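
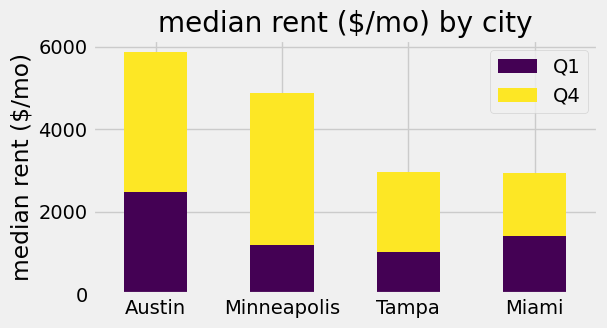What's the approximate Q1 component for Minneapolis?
Q1 top ≈ 1000, bottom ≈ 0; segment ≈ 1000.

≈ 1000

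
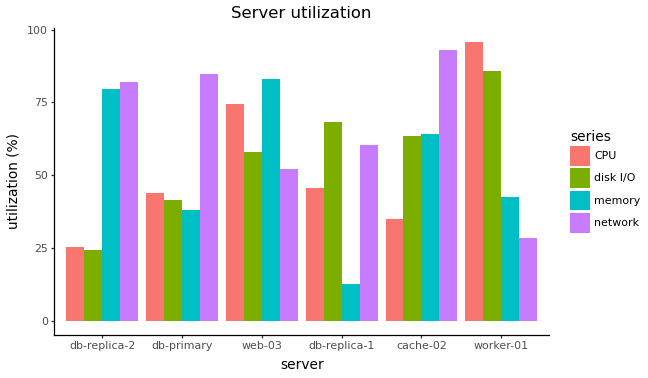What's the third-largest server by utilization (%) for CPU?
db-replica-1

Top 4 for CPU: worker-01 ≈ 100, web-03 ≈ 70, db-replica-1 ≈ 50, db-primary ≈ 40.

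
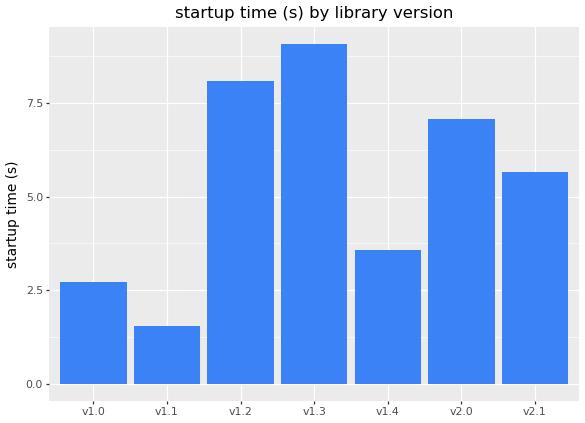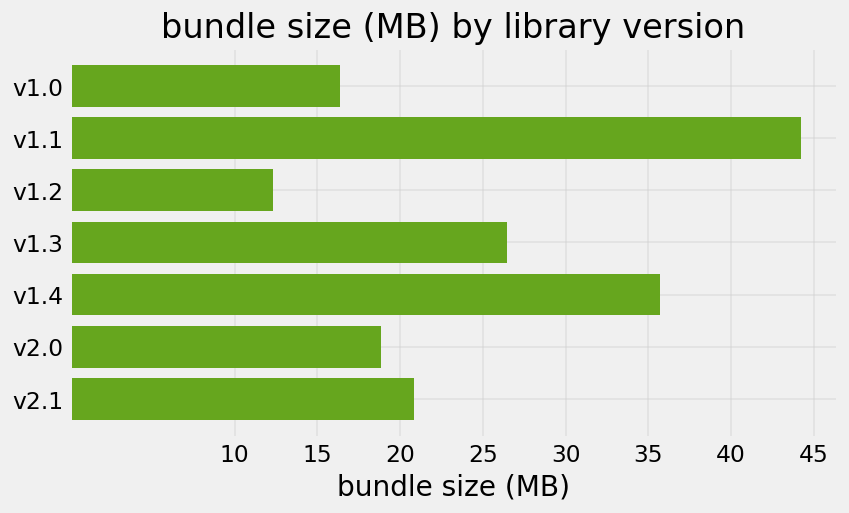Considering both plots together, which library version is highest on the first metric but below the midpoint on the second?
Chart 2 median bundle size (MB) ≈ 20; below-median library versions: v1.0, v1.2, v2.0. Among those, v1.2 has the highest startup time (s) (≈ 8).

v1.2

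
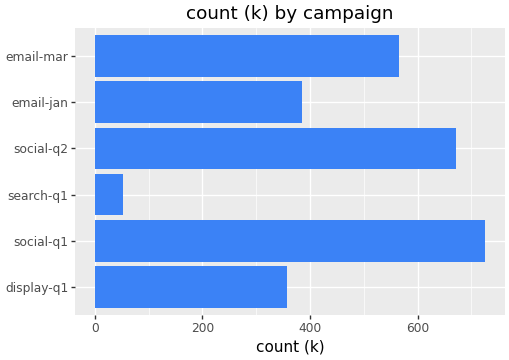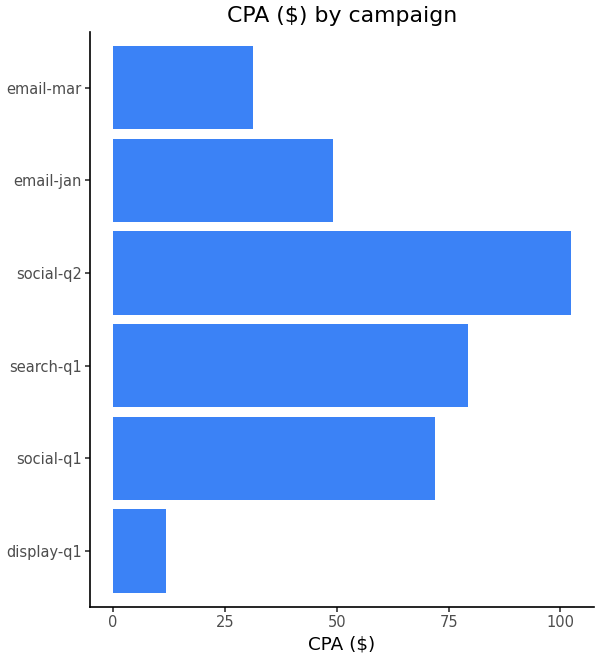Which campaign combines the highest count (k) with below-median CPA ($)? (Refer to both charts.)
Chart 2 median CPA ($) ≈ 60; below-median campaigns: display-q1, email-jan, email-mar. Among those, email-mar has the highest count (k) (≈ 600).

email-mar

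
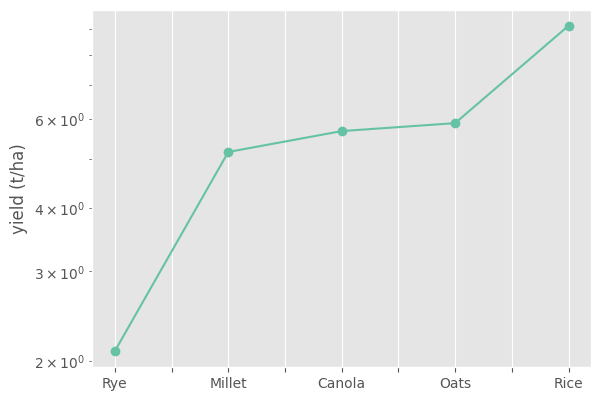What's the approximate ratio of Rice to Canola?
≈ 1.5×

Rice ≈ 9, Canola ≈ 6; 9/6 ≈ 1.5.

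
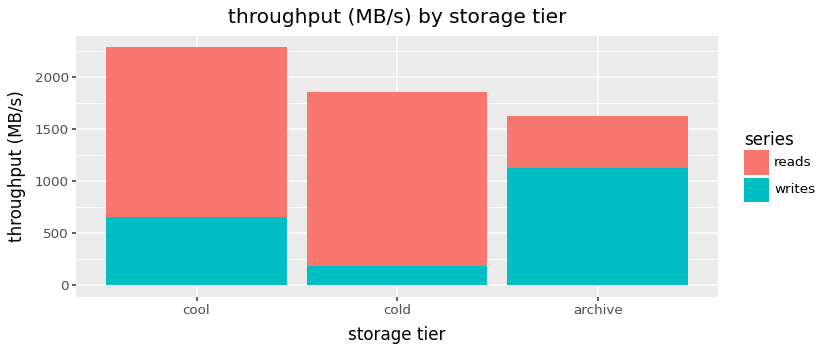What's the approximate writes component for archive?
≈ 1200

writes top ≈ 1200, bottom ≈ 0; segment ≈ 1200.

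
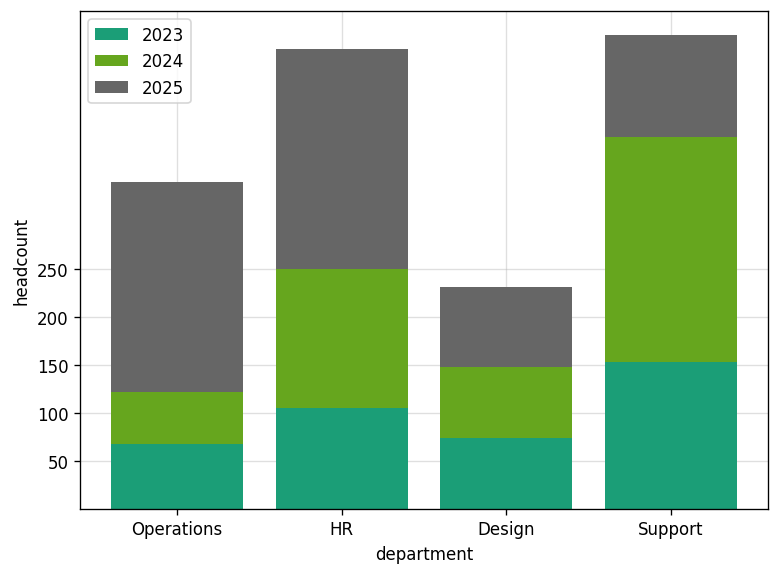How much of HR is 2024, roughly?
≈ 150

2024 top ≈ 250, bottom ≈ 100; segment ≈ 150.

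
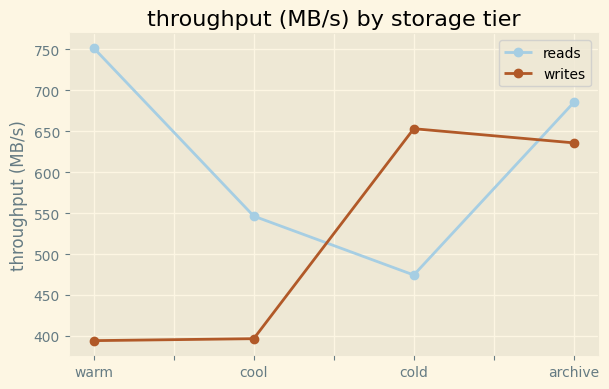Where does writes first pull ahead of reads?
cold

cool: writes ≈ 400 vs reads ≈ 550 (not yet); cold: writes ≈ 650 vs reads ≈ 450 (first crossover).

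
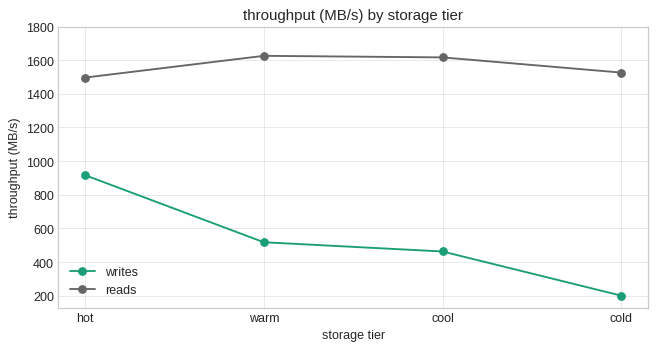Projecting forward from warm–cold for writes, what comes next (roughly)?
≈ 0

Last three: 600, 400, 200 → slope ≈ -200/step → next ≈ 0.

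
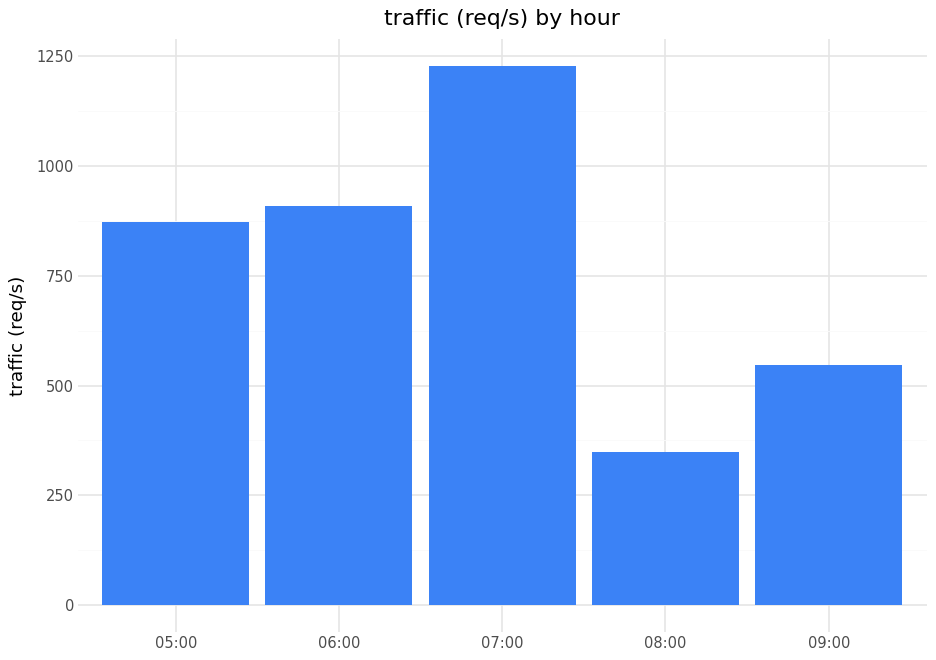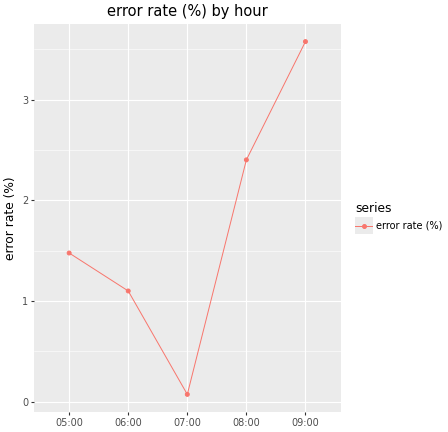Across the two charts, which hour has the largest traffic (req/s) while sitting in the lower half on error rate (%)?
Chart 2 median error rate (%) ≈ 1.5; below-median hours: 06:00, 07:00. Among those, 07:00 has the highest traffic (req/s) (≈ 1200).

07:00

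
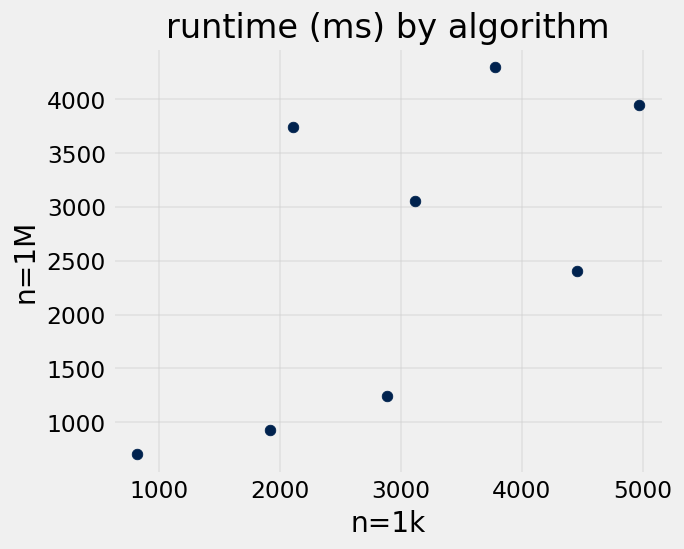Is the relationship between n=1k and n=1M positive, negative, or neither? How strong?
positive, moderate

Points are positively correlated; moderate (|r| ≈ 0.6).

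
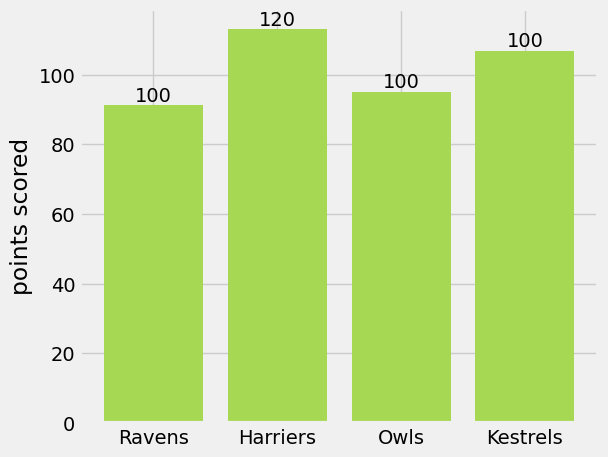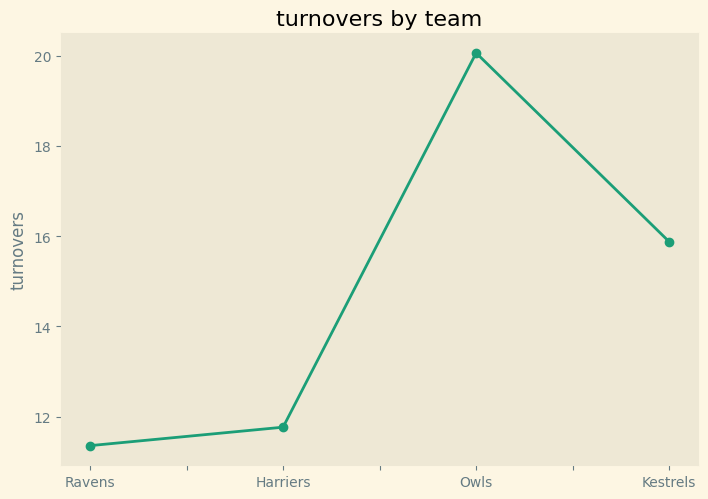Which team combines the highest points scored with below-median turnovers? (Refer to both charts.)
Harriers

Chart 2 median turnovers ≈ 14; below-median teams: Ravens, Harriers. Among those, Harriers has the highest points scored (≈ 120).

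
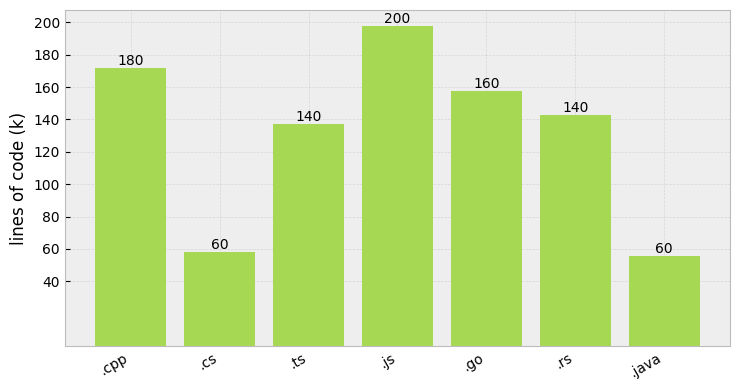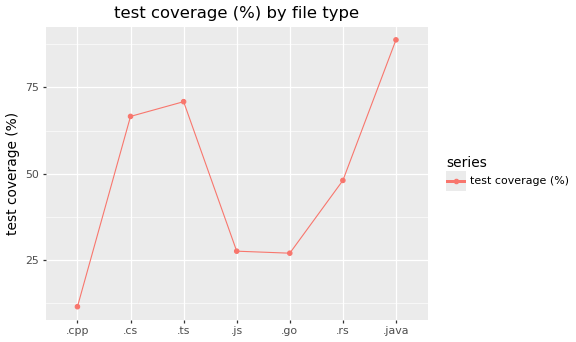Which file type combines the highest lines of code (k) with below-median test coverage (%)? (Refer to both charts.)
.js

Chart 2 median test coverage (%) ≈ 50; below-median file types: .cpp, .js, .go. Among those, .js has the highest lines of code (k) (≈ 200).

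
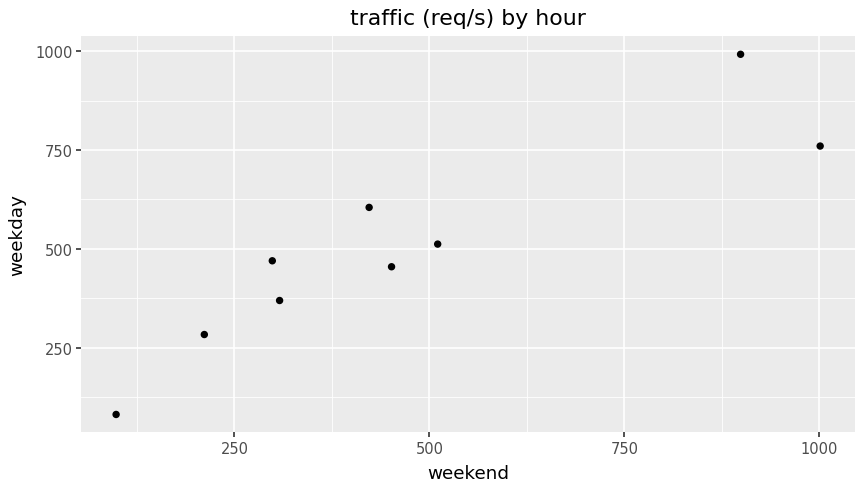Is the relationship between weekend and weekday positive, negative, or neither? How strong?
Points are positively correlated; strong (|r| ≈ 0.9).

positive, strong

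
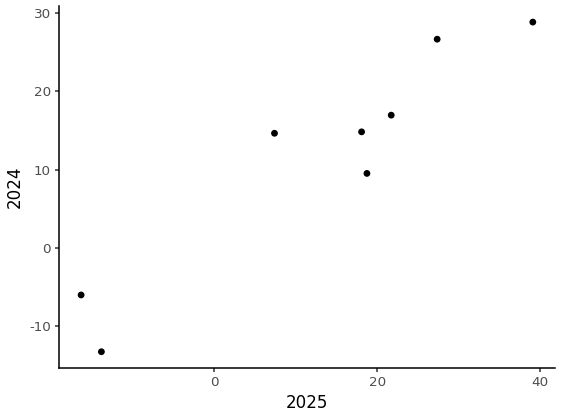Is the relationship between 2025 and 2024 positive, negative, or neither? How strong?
positive, strong

Points are positively correlated; strong (|r| ≈ 0.9).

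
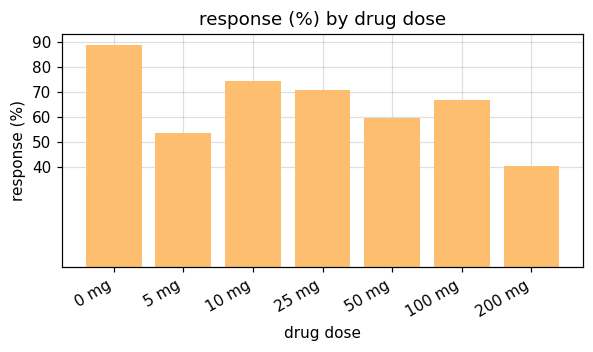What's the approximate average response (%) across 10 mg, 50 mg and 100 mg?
(70 + 60 + 70) / 3 ≈ 67.

≈ 67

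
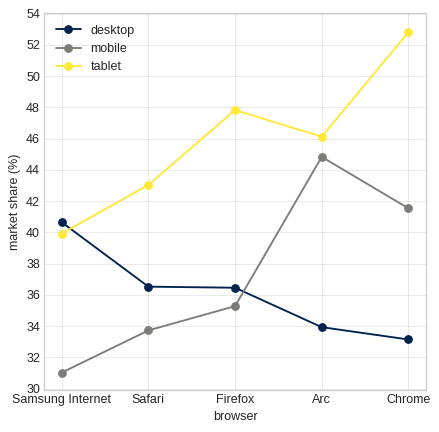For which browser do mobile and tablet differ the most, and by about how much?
Firefox, ≈ 12 %

Firefox: mobile ≈ 36, tablet ≈ 48 → gap ≈ 12. Next-largest (Chrome) is only ≈ 10.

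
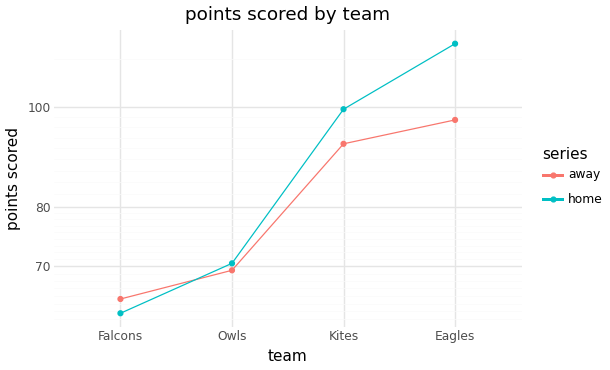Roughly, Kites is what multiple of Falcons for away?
Kites ≈ 90, Falcons ≈ 65; 90/65 ≈ 1.38.

≈ 1.38×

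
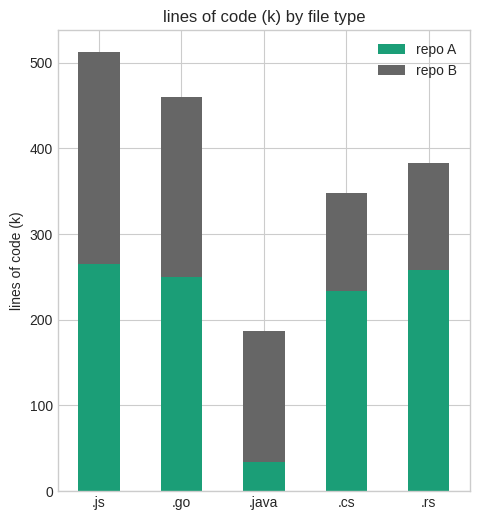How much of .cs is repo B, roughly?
repo B top ≈ 350, bottom ≈ 250; segment ≈ 100.

≈ 100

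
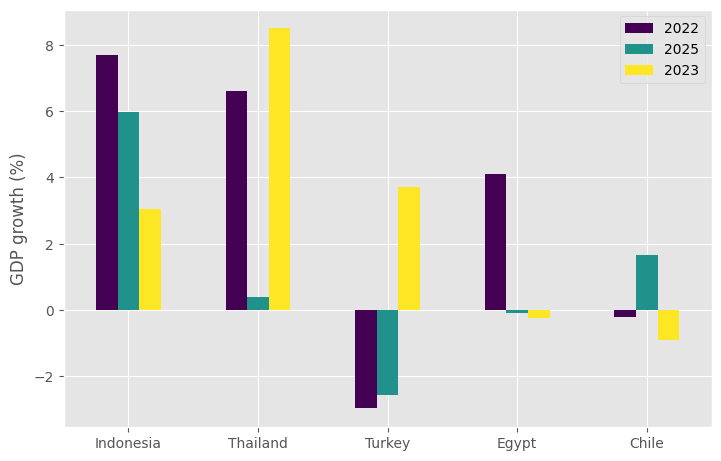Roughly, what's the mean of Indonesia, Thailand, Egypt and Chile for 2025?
≈ 2

(6 + 0 + 0 + 2) / 4 ≈ 2.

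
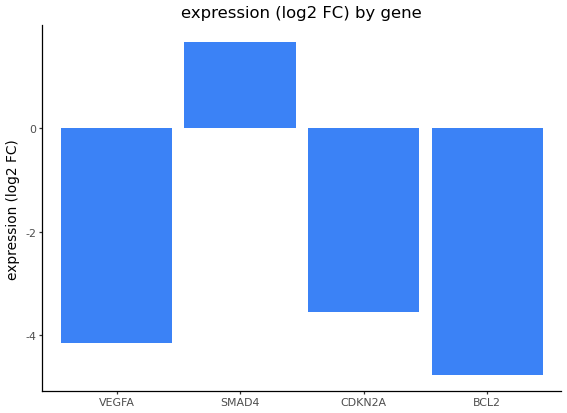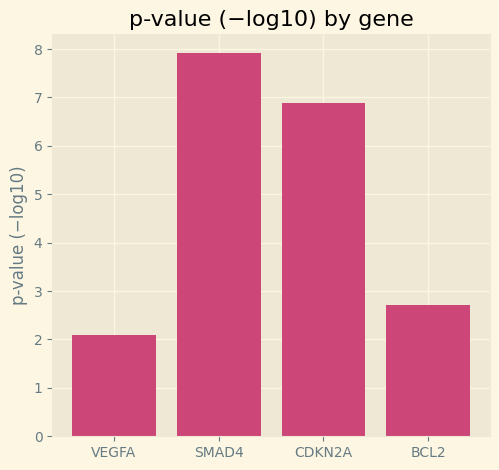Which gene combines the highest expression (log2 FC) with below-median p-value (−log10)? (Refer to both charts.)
Chart 2 median p-value (−log10) ≈ 5; below-median genes: VEGFA, BCL2. Among those, VEGFA has the highest expression (log2 FC) (≈ -4.2).

VEGFA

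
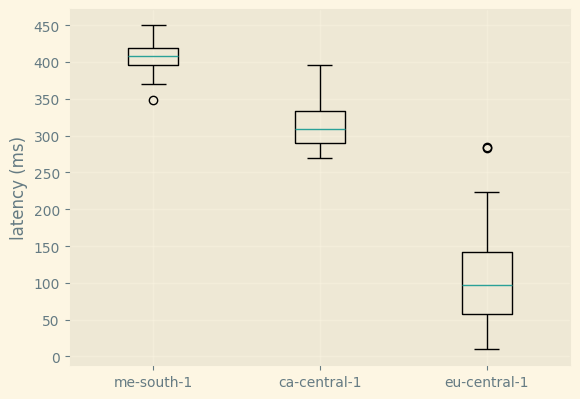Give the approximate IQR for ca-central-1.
Q3 ≈ 350, Q1 ≈ 300; IQR ≈ 50.

≈ 50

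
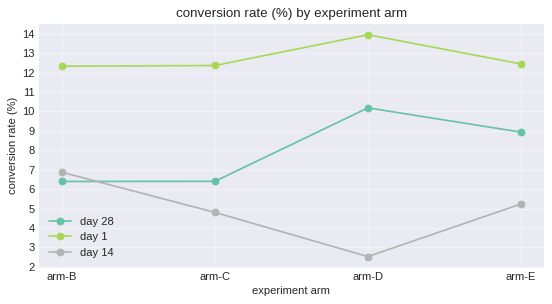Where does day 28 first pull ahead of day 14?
arm-C

arm-B: day 28 ≈ 6 vs day 14 ≈ 7 (not yet); arm-C: day 28 ≈ 6 vs day 14 ≈ 5 (first crossover).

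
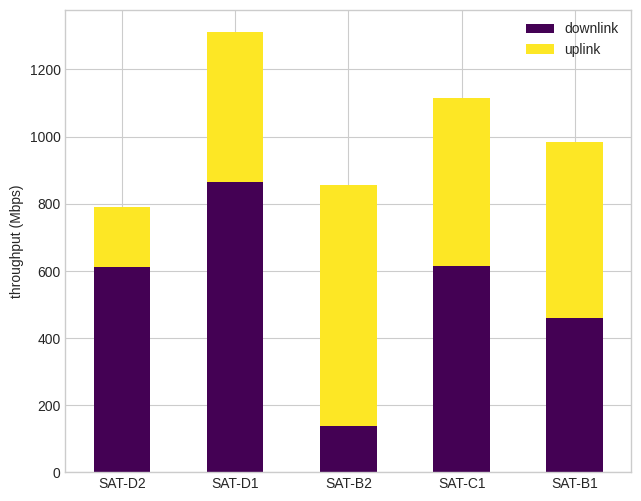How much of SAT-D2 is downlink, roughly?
≈ 600

downlink top ≈ 600, bottom ≈ 0; segment ≈ 600.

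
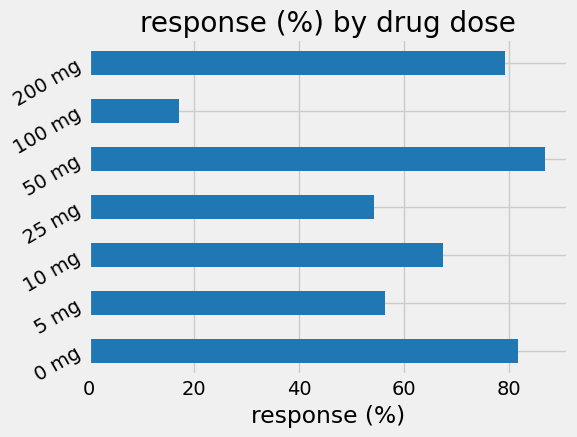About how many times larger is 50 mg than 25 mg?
≈ 1.8×

50 mg ≈ 90, 25 mg ≈ 50; 90/50 ≈ 1.8.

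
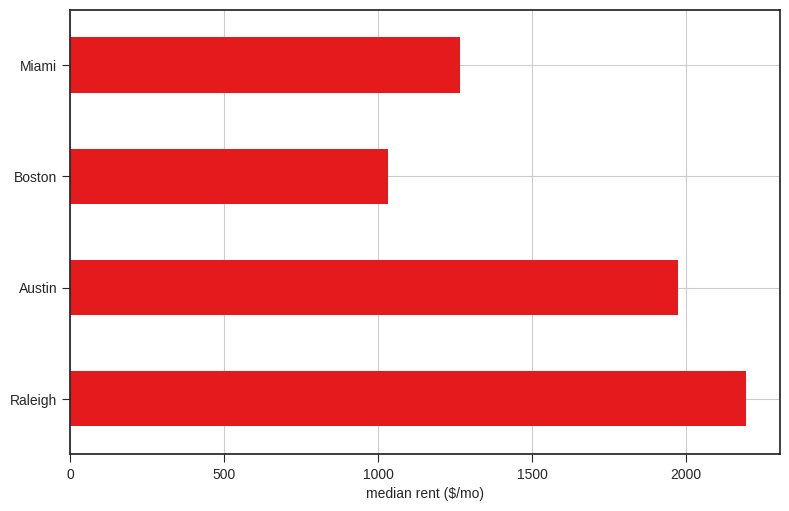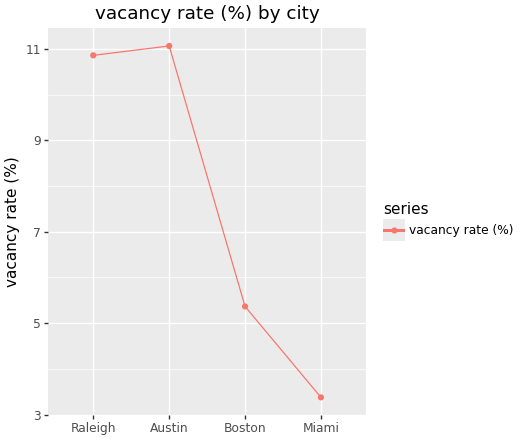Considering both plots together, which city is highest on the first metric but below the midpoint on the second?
Chart 2 median vacancy rate (%) ≈ 8; below-median cities: Boston, Miami. Among those, Miami has the highest median rent ($/mo) (≈ 1500).

Miami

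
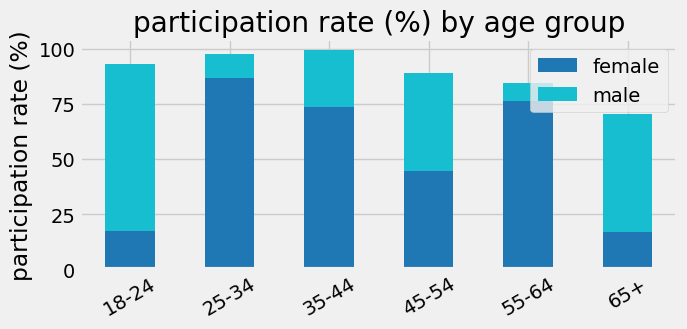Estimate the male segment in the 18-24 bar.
male top ≈ 90, bottom ≈ 20; segment ≈ 70.

≈ 70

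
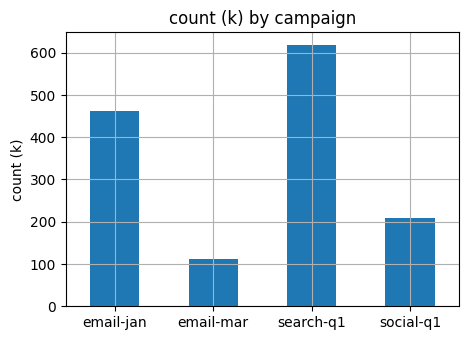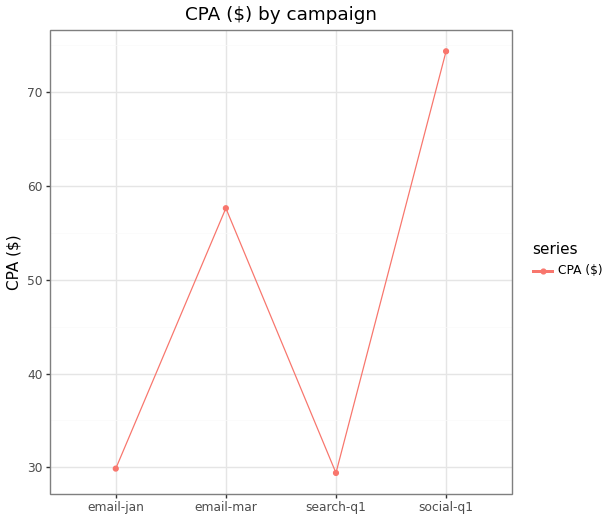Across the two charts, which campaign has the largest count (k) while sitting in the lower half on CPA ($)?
Chart 2 median CPA ($) ≈ 40; below-median campaigns: email-jan, search-q1. Among those, search-q1 has the highest count (k) (≈ 600).

search-q1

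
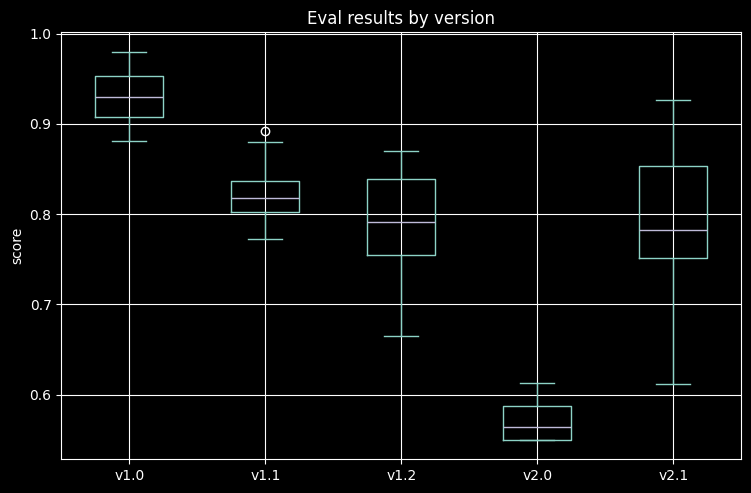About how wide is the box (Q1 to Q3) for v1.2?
Q3 ≈ 0.85, Q1 ≈ 0.75; IQR ≈ 0.10.

≈ 0.10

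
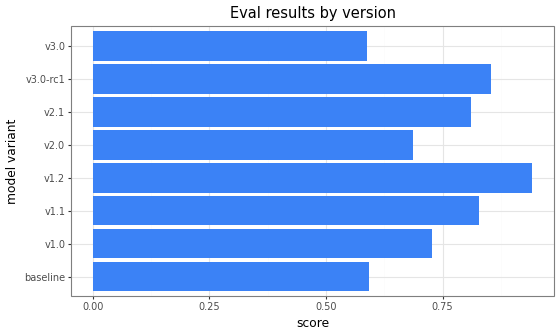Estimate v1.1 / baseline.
v1.1 ≈ 0.8, baseline ≈ 0.6; 0.8/0.6 ≈ 1.33.

≈ 1.33×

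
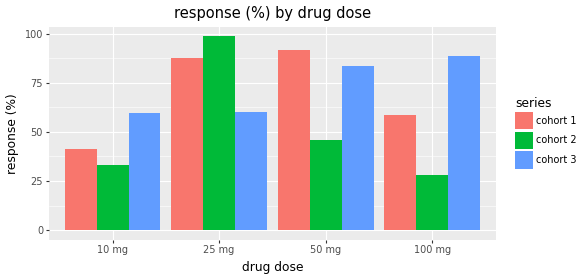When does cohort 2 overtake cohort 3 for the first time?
25 mg

10 mg: cohort 2 ≈ 30 vs cohort 3 ≈ 60 (not yet); 25 mg: cohort 2 ≈ 100 vs cohort 3 ≈ 60 (first crossover).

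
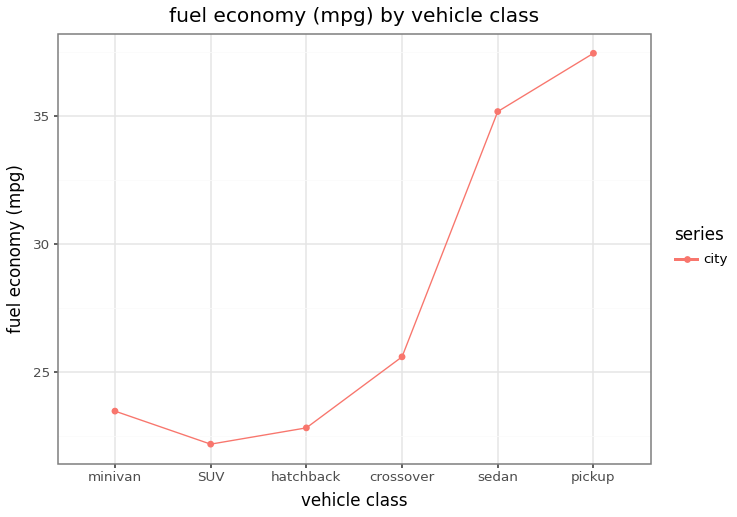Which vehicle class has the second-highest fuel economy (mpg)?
Top 3: pickup ≈ 38, sedan ≈ 36, crossover ≈ 26.

sedan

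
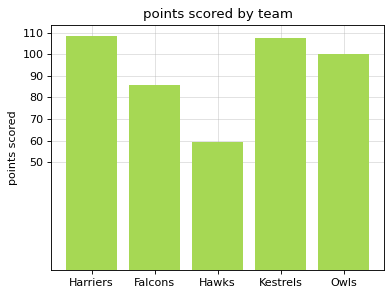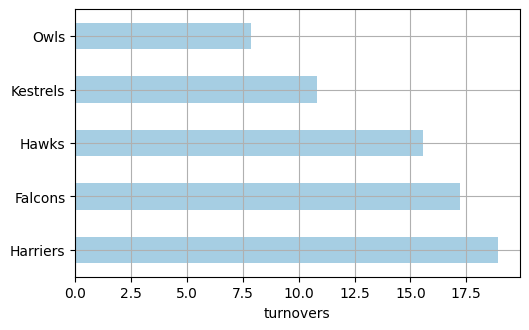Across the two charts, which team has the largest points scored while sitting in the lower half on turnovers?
Chart 2 median turnovers ≈ 16; below-median teams: Kestrels, Owls. Among those, Kestrels has the highest points scored (≈ 110).

Kestrels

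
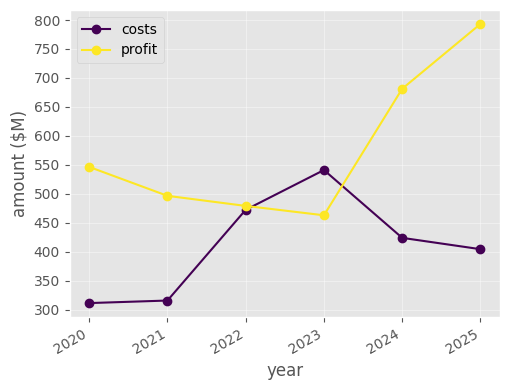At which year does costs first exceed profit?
2022: costs ≈ 450 vs profit ≈ 500 (not yet); 2023: costs ≈ 550 vs profit ≈ 450 (first crossover).

2023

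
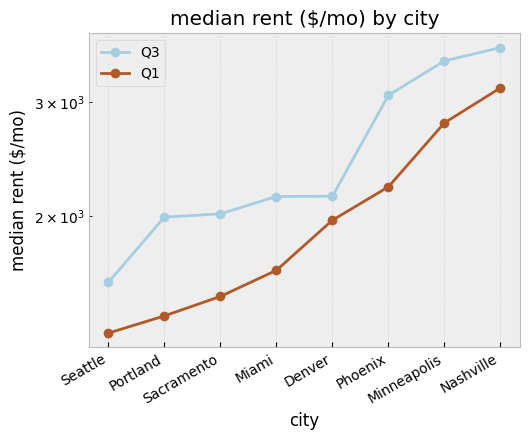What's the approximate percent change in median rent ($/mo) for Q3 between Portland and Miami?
≈ +10%

Portland ≈ 2000, Miami ≈ 2200; (2200 − 2000) / 2000 ≈ +10%.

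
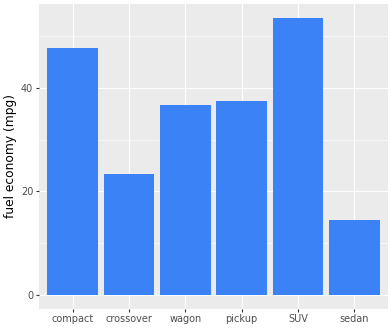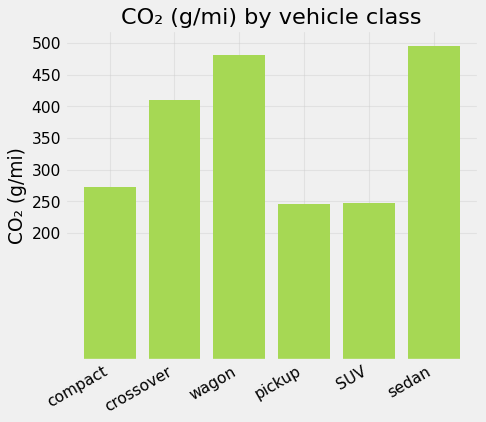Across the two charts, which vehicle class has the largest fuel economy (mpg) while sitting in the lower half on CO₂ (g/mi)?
SUV

Chart 2 median CO₂ (g/mi) ≈ 350; below-median vehicle classes: compact, pickup, SUV. Among those, SUV has the highest fuel economy (mpg) (≈ 55).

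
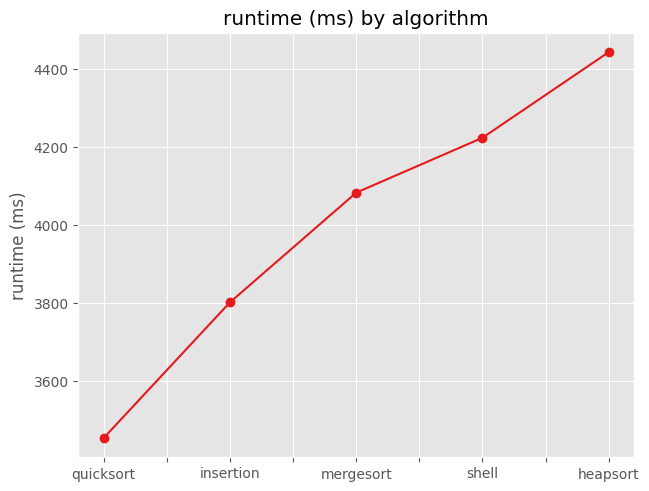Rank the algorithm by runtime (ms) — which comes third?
mergesort

Top 4: heapsort ≈ 4400, shell ≈ 4200, mergesort ≈ 4100, insertion ≈ 3800.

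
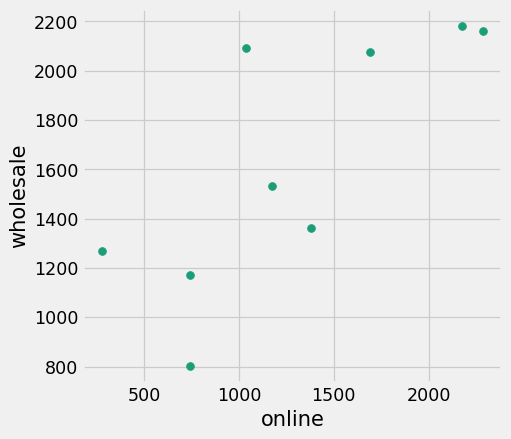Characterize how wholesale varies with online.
positive, strong

Points are positively correlated; strong (|r| ≈ 0.8).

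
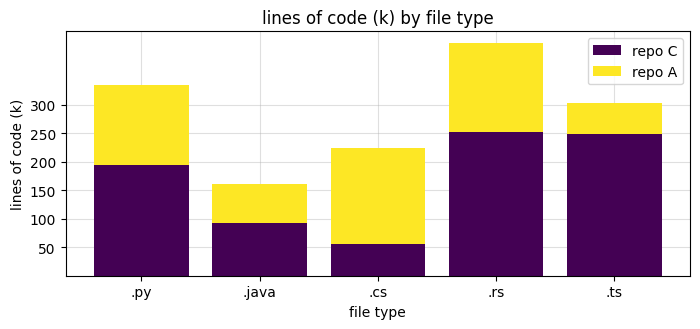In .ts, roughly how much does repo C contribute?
≈ 250

repo C top ≈ 250, bottom ≈ 0; segment ≈ 250.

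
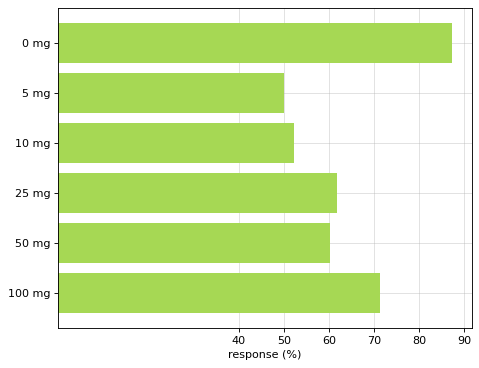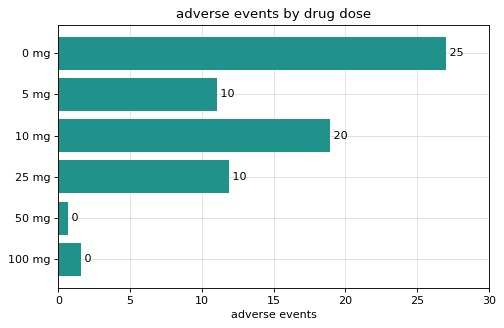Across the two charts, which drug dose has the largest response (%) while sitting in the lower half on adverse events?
Chart 2 median adverse events ≈ 10; below-median drug doses: 5 mg, 50 mg, 100 mg. Among those, 100 mg has the highest response (%) (≈ 70).

100 mg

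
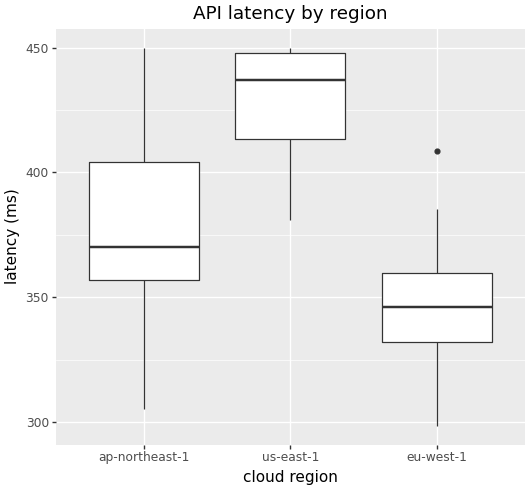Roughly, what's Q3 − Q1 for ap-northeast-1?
Q3 ≈ 400, Q1 ≈ 360; IQR ≈ 40.

≈ 40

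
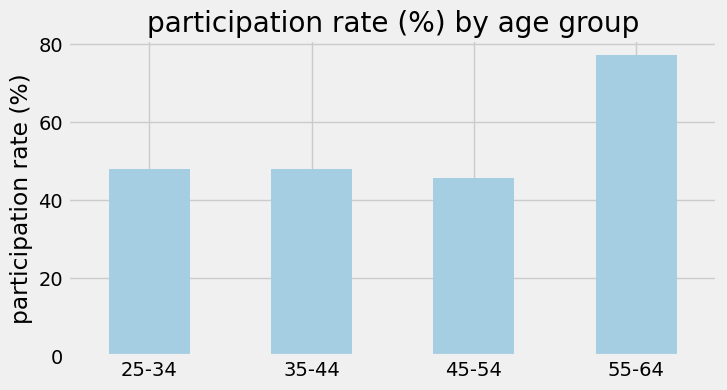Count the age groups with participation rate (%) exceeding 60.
Above 60: 55-64.

1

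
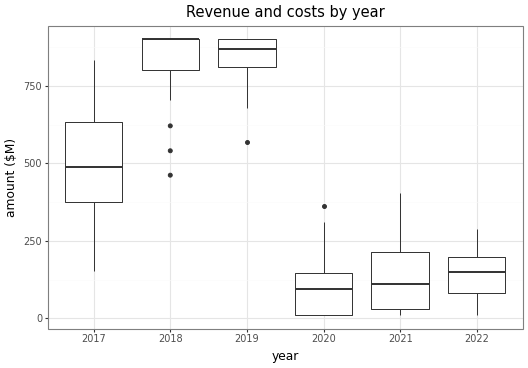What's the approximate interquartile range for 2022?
Q3 ≈ 200, Q1 ≈ 100; IQR ≈ 100.

≈ 100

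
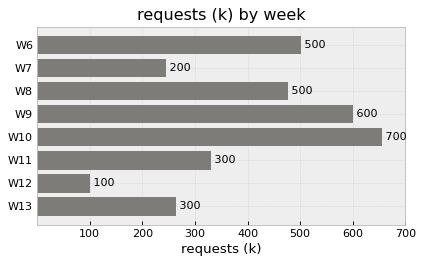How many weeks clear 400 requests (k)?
4

Above 400: W6, W8, W9, W10.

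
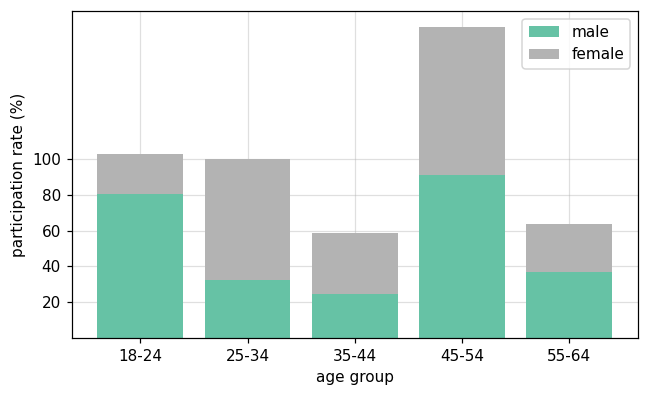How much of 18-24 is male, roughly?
male top ≈ 80, bottom ≈ 0; segment ≈ 80.

≈ 80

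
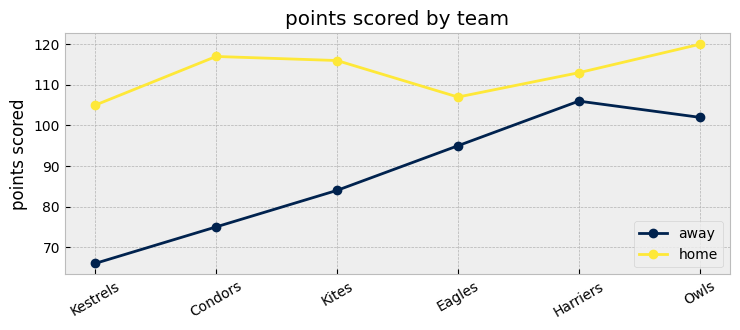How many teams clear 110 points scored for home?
Above 110: Condors, Kites, Harriers, Owls.

4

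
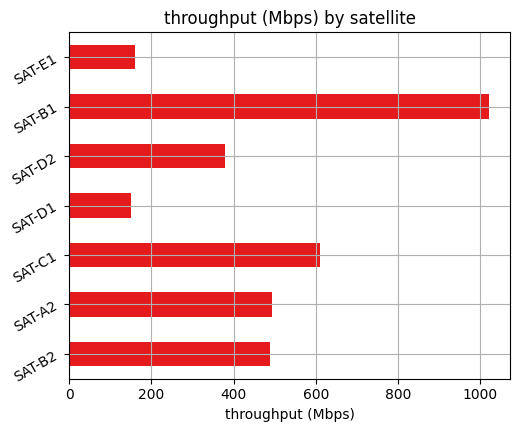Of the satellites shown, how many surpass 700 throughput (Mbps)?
Above 700: SAT-B1.

1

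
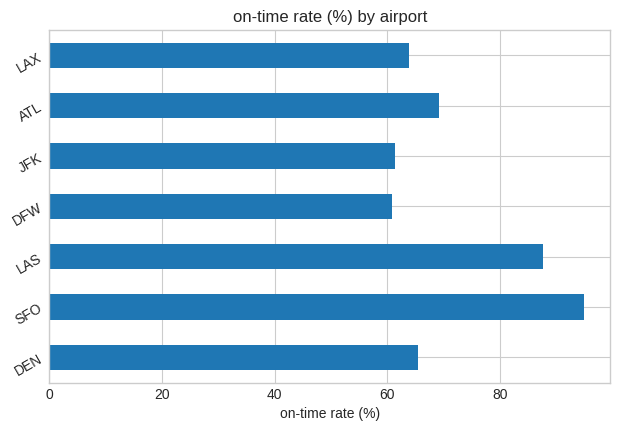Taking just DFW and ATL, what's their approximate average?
(60 + 70) / 2 ≈ 65.

≈ 65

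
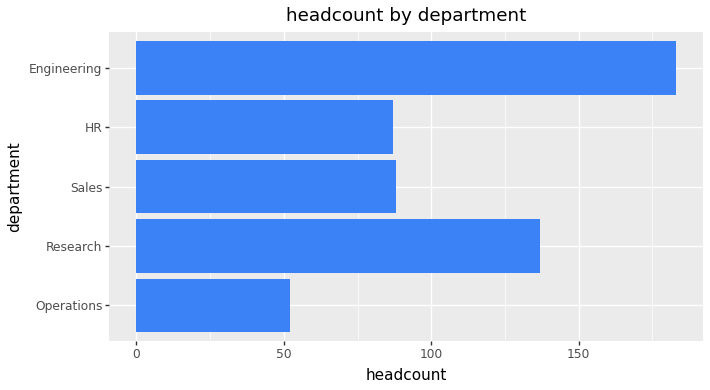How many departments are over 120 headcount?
Above 120: Research, Engineering.

2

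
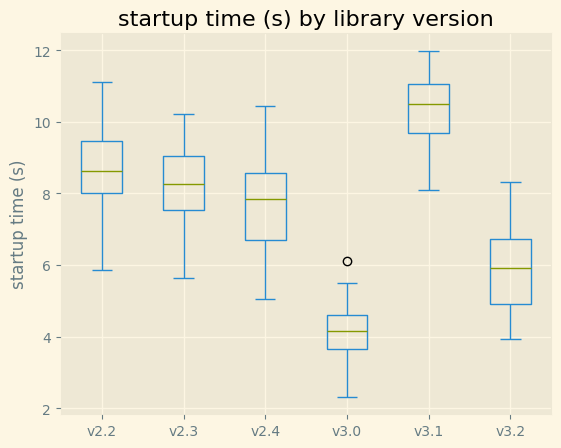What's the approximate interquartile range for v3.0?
Q3 ≈ 5, Q1 ≈ 4; IQR ≈ 1.

≈ 1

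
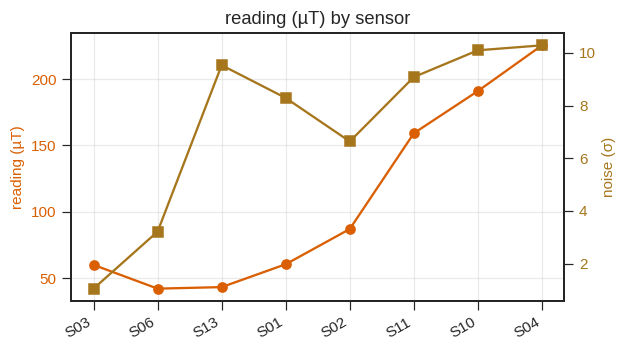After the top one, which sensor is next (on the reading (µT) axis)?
S10

Top 3 (on the reading (µT) axis): S04 ≈ 220, S10 ≈ 200, S11 ≈ 160.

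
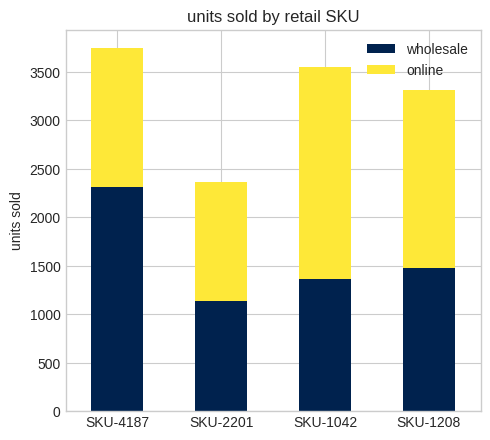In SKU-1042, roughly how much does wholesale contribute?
wholesale top ≈ 1500, bottom ≈ 0; segment ≈ 1500.

≈ 1500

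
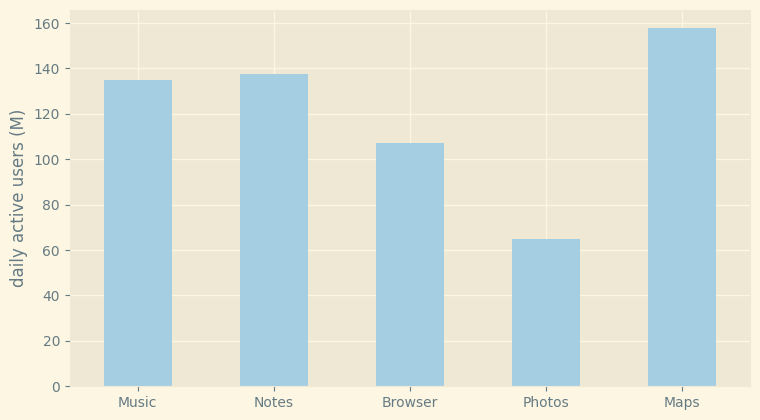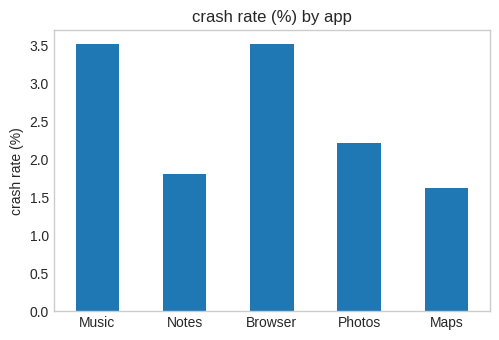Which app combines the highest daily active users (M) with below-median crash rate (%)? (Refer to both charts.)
Chart 2 median crash rate (%) ≈ 2; below-median apps: Notes, Maps. Among those, Maps has the highest daily active users (M) (≈ 160).

Maps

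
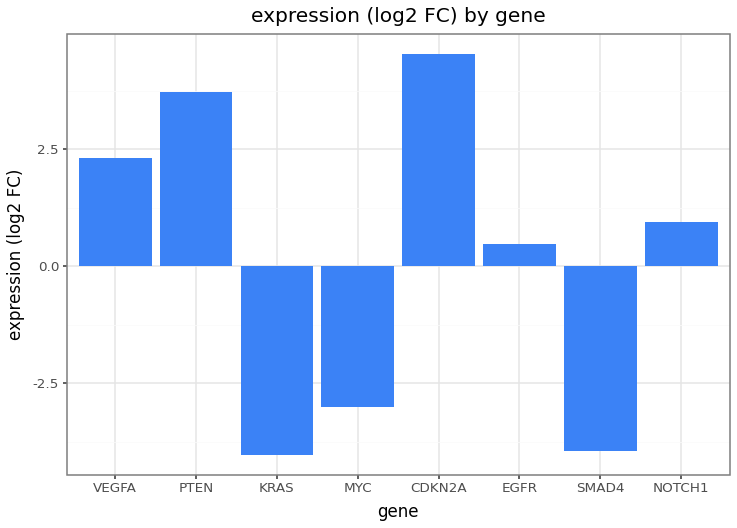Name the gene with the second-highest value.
Top 3: CDKN2A ≈ 5, PTEN ≈ 4, VEGFA ≈ 2.

PTEN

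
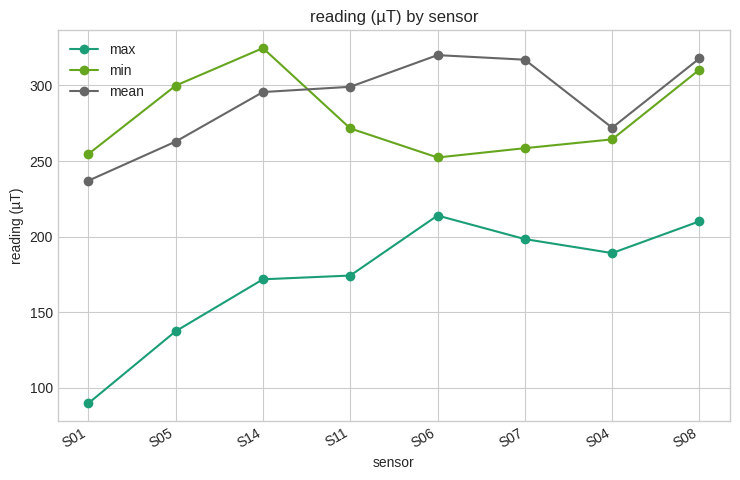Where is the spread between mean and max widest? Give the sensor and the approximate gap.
S01: mean ≈ 240, max ≈ 80 → gap ≈ 160. Next-largest (S05) is only ≈ 120.

S01, ≈ 160 µT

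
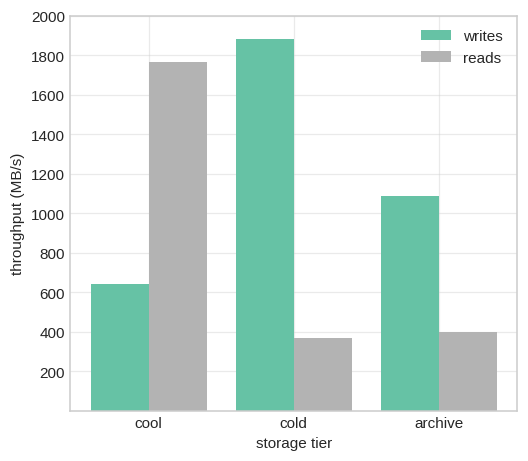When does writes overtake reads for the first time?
cold

cool: writes ≈ 600 vs reads ≈ 1800 (not yet); cold: writes ≈ 1800 vs reads ≈ 400 (first crossover).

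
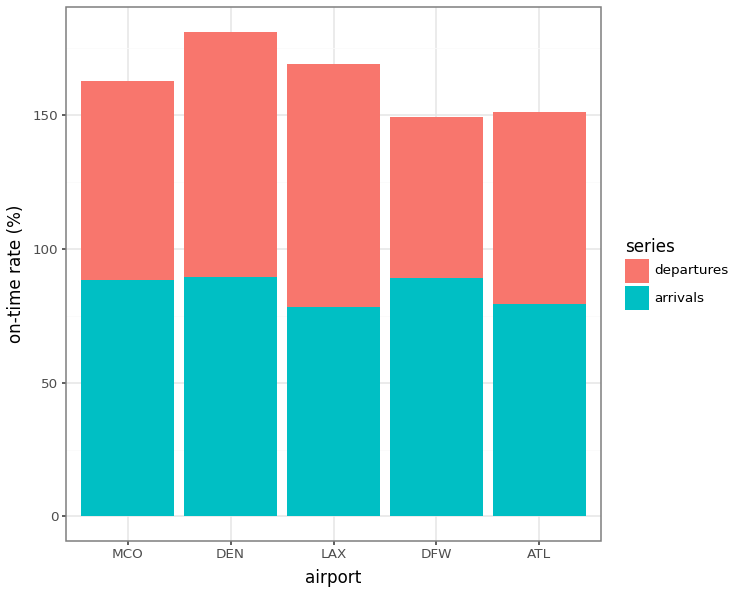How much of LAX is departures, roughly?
≈ 80

departures top ≈ 160, bottom ≈ 80; segment ≈ 80.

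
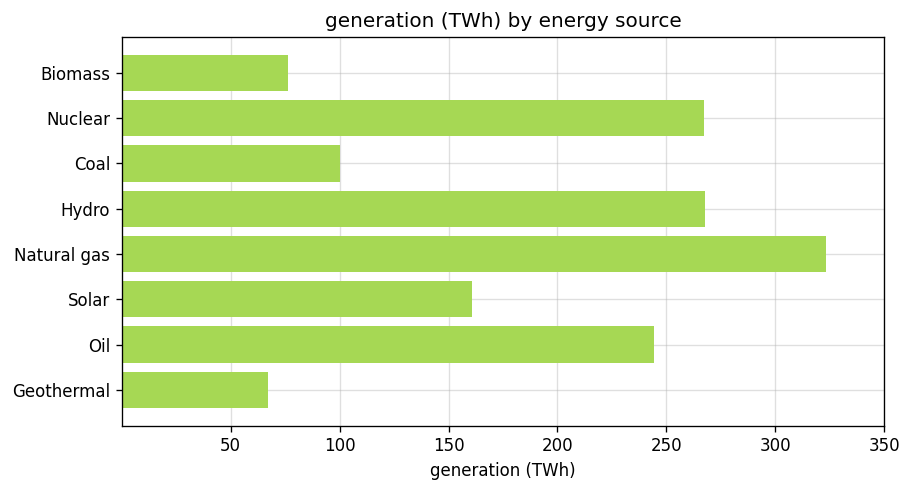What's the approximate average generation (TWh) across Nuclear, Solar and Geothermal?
≈ 150

(250 + 150 + 50) / 3 ≈ 150.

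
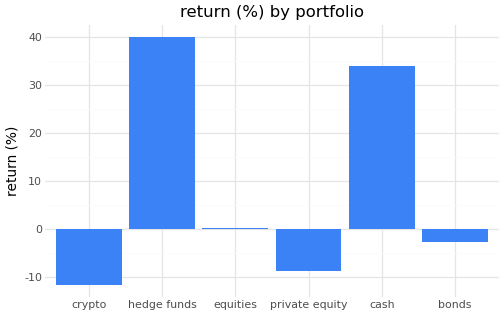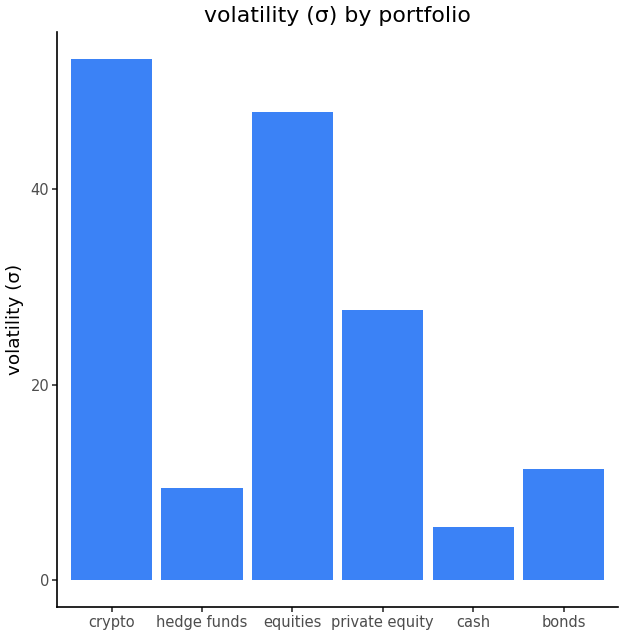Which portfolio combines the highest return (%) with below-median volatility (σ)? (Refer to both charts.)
hedge funds

Chart 2 median volatility (σ) ≈ 20; below-median portfolios: hedge funds, cash, bonds. Among those, hedge funds has the highest return (%) (≈ 40).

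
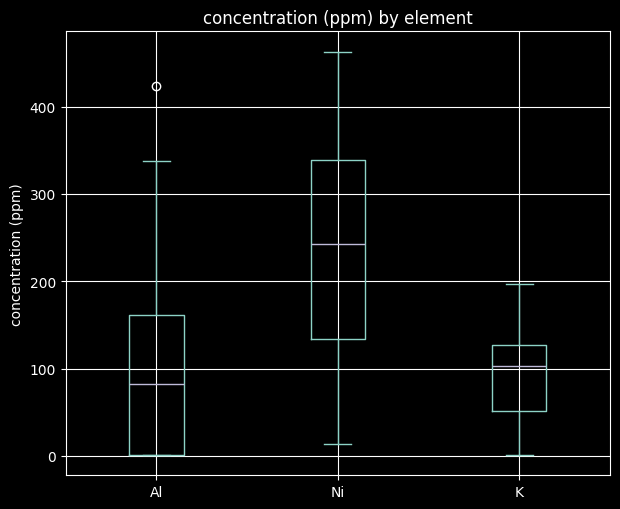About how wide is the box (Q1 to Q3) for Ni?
≈ 200

Q3 ≈ 340, Q1 ≈ 140; IQR ≈ 200.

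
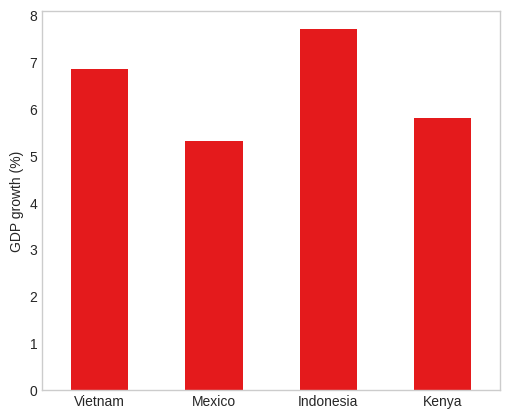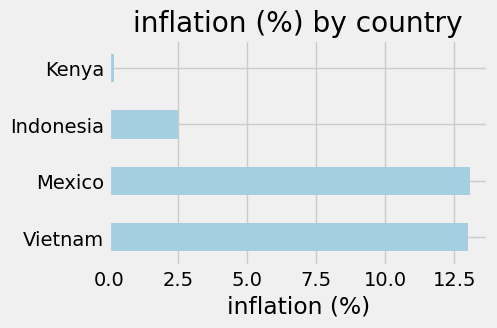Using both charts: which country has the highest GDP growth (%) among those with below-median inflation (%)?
Indonesia

Chart 2 median inflation (%) ≈ 8; below-median countries: Indonesia, Kenya. Among those, Indonesia has the highest GDP growth (%) (≈ 8).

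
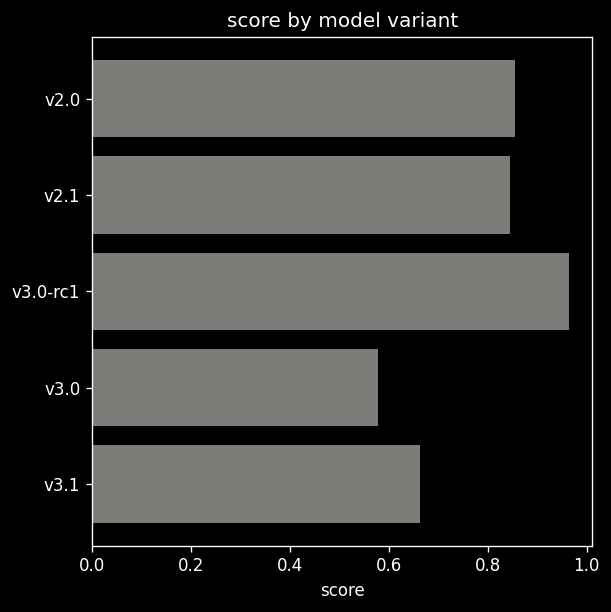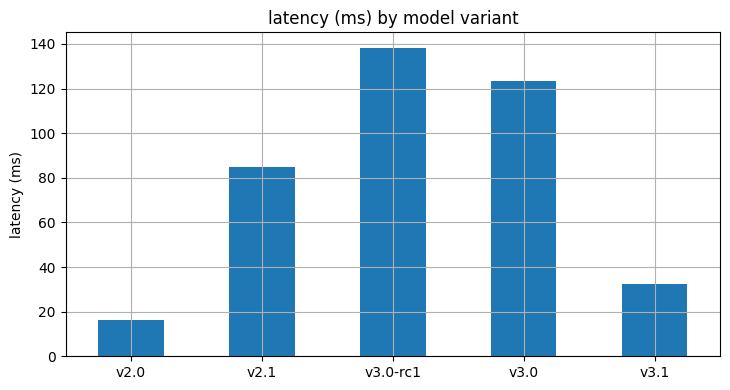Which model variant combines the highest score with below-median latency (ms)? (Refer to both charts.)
v2.0

Chart 2 median latency (ms) ≈ 80; below-median model variants: v2.0, v3.1. Among those, v2.0 has the highest score (≈ 0.9).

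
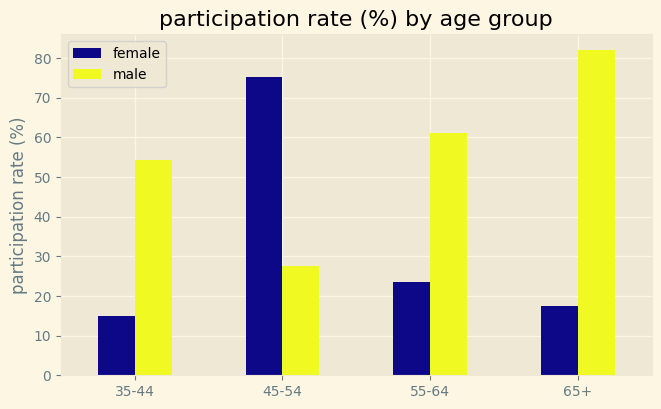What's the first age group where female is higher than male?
35-44: female ≈ 10 vs male ≈ 50 (not yet); 45-54: female ≈ 80 vs male ≈ 30 (first crossover).

45-54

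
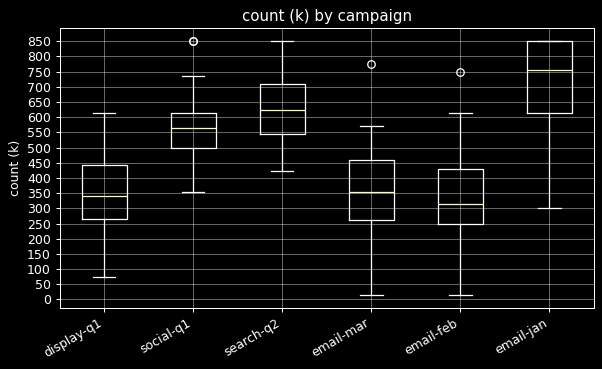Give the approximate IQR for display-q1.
≈ 200

Q3 ≈ 450, Q1 ≈ 250; IQR ≈ 200.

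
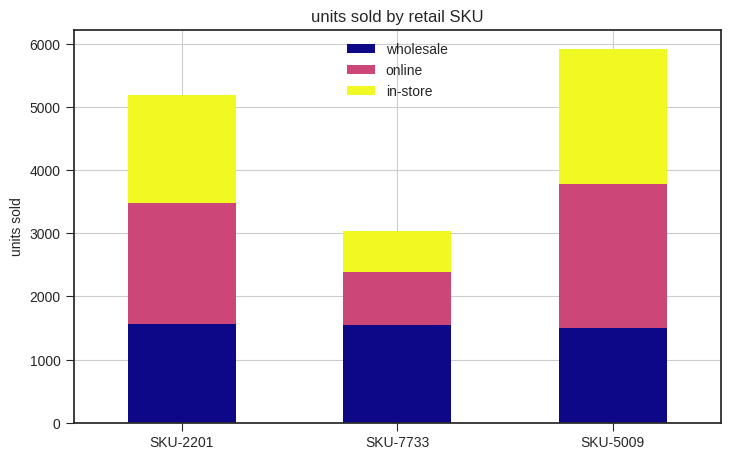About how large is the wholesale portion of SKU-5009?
wholesale top ≈ 1500, bottom ≈ 0; segment ≈ 1500.

≈ 1500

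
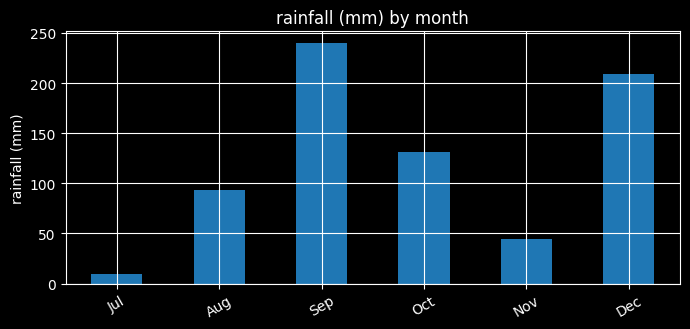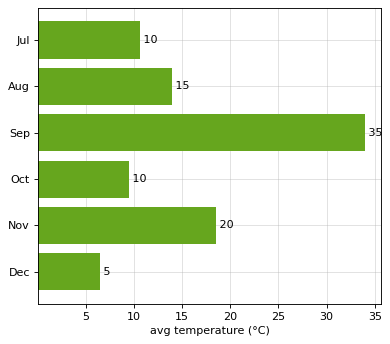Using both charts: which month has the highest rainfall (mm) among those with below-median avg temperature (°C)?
Dec

Chart 2 median avg temperature (°C) ≈ 10; below-median months: Jul, Oct, Dec. Among those, Dec has the highest rainfall (mm) (≈ 200).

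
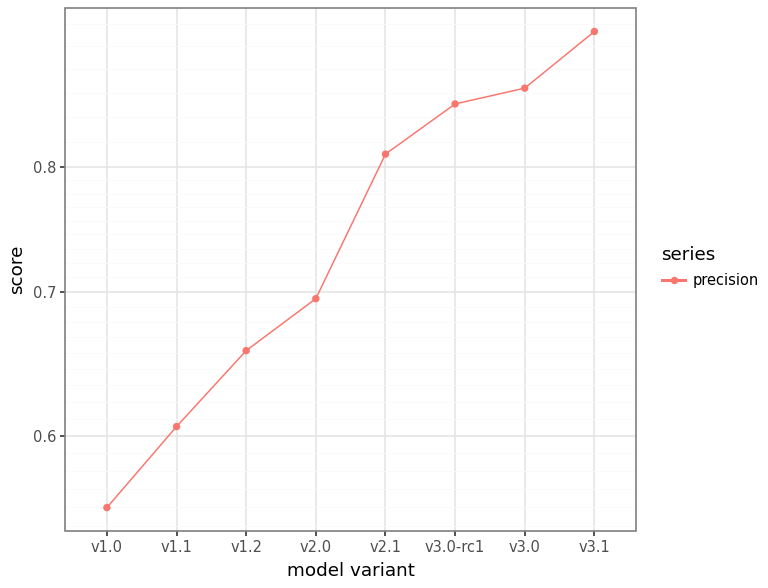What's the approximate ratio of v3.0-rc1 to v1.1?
≈ 1.42×

v3.0-rc1 ≈ 0.85, v1.1 ≈ 0.60; 0.85/0.60 ≈ 1.42.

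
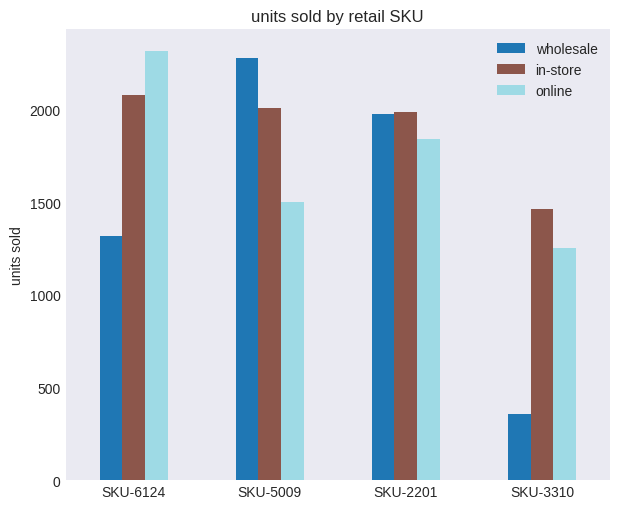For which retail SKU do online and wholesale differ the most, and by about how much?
SKU-6124, ≈ 1000

SKU-6124: online ≈ 2400, wholesale ≈ 1400 → gap ≈ 1000. Next-largest (SKU-3310) is only ≈ 800.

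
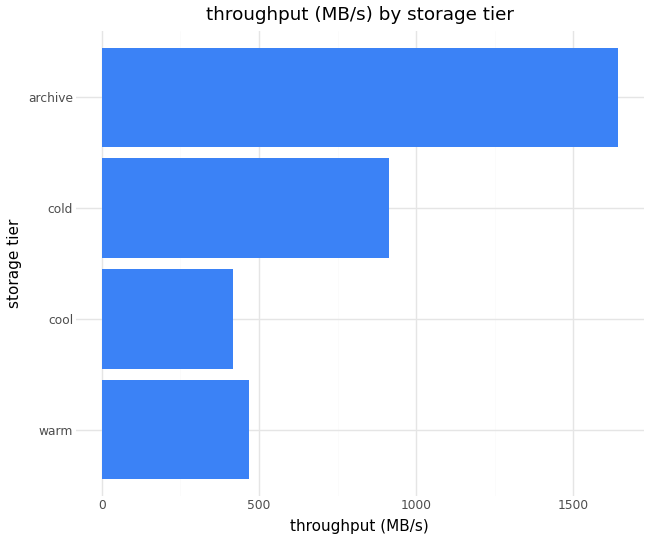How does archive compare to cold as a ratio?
archive ≈ 1600, cold ≈ 1000; 1600/1000 ≈ 1.6.

≈ 1.6×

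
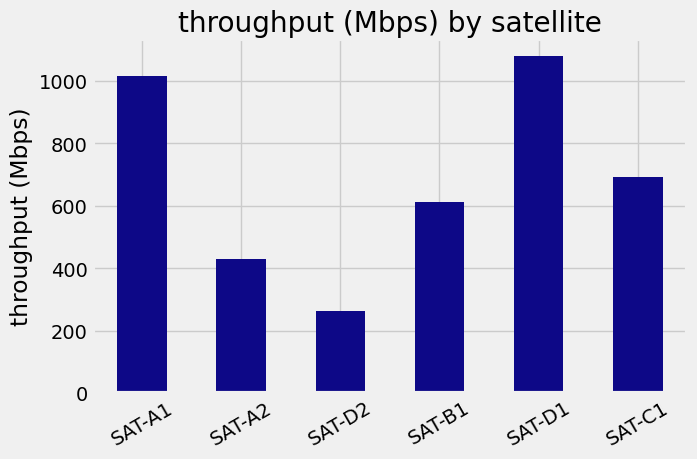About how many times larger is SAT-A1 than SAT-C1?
≈ 1.43×

SAT-A1 ≈ 1000, SAT-C1 ≈ 700; 1000/700 ≈ 1.43.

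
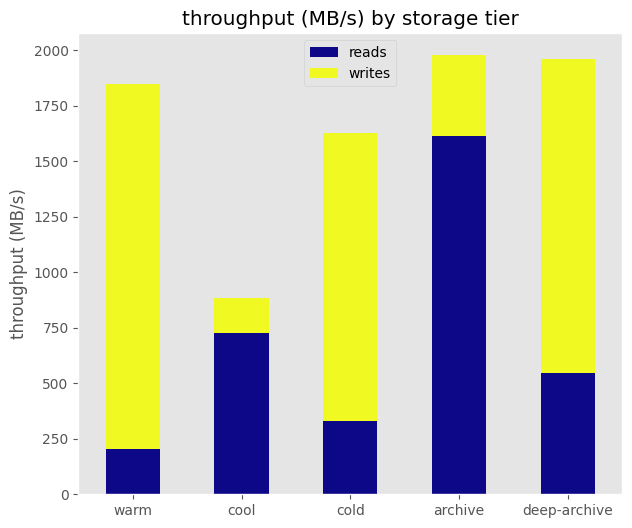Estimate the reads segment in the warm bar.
reads top ≈ 200, bottom ≈ 0; segment ≈ 200.

≈ 200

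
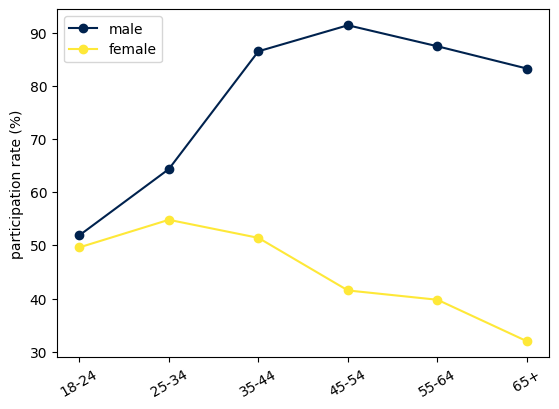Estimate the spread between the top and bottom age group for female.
≈ 25

Max 25-34 ≈ 55, min 65+ ≈ 30; range ≈ 25.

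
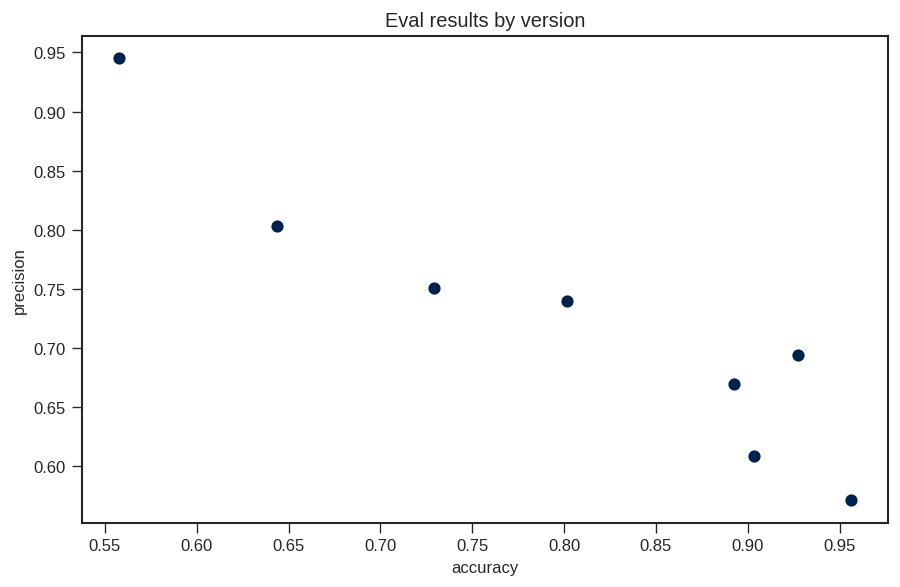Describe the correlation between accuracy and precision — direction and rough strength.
Points are negatively correlated; strong (|r| ≈ 0.9).

negative, strong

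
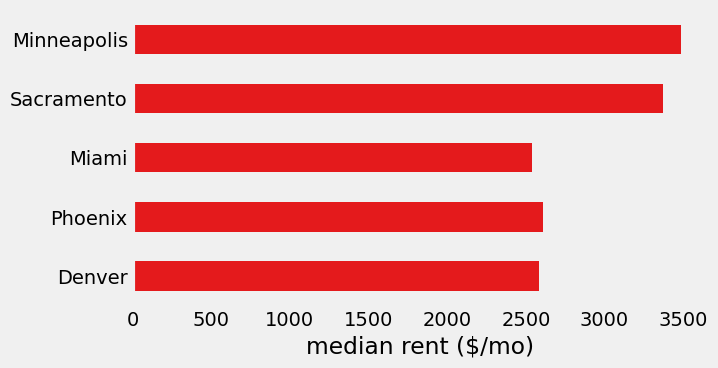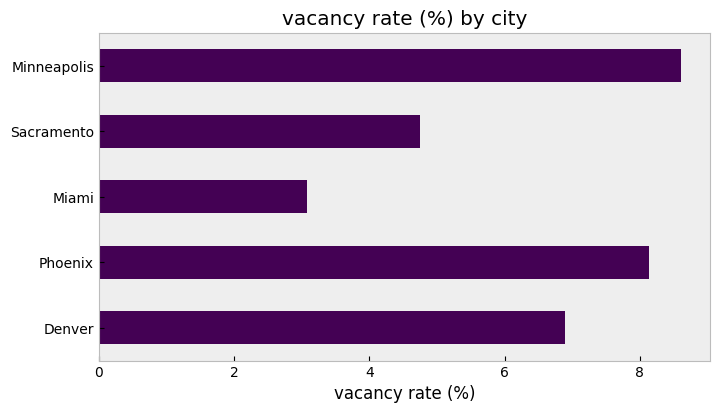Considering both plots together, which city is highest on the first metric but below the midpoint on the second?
Sacramento

Chart 2 median vacancy rate (%) ≈ 7; below-median cities: Miami, Sacramento. Among those, Sacramento has the highest median rent ($/mo) (≈ 3500).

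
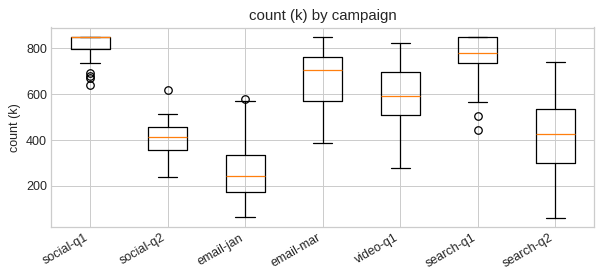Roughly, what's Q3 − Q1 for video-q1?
≈ 200

Q3 ≈ 700, Q1 ≈ 500; IQR ≈ 200.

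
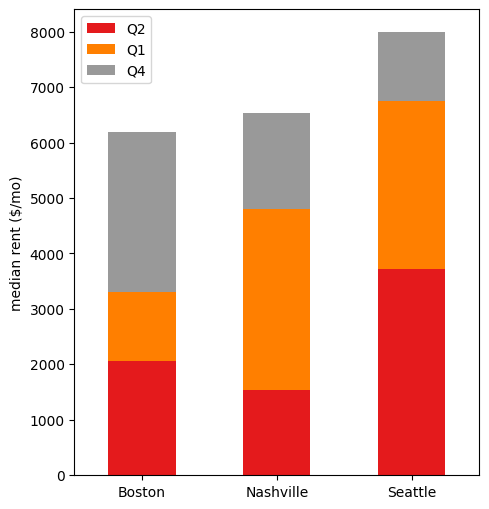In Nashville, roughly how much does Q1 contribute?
≈ 3000

Q1 top ≈ 5000, bottom ≈ 2000; segment ≈ 3000.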